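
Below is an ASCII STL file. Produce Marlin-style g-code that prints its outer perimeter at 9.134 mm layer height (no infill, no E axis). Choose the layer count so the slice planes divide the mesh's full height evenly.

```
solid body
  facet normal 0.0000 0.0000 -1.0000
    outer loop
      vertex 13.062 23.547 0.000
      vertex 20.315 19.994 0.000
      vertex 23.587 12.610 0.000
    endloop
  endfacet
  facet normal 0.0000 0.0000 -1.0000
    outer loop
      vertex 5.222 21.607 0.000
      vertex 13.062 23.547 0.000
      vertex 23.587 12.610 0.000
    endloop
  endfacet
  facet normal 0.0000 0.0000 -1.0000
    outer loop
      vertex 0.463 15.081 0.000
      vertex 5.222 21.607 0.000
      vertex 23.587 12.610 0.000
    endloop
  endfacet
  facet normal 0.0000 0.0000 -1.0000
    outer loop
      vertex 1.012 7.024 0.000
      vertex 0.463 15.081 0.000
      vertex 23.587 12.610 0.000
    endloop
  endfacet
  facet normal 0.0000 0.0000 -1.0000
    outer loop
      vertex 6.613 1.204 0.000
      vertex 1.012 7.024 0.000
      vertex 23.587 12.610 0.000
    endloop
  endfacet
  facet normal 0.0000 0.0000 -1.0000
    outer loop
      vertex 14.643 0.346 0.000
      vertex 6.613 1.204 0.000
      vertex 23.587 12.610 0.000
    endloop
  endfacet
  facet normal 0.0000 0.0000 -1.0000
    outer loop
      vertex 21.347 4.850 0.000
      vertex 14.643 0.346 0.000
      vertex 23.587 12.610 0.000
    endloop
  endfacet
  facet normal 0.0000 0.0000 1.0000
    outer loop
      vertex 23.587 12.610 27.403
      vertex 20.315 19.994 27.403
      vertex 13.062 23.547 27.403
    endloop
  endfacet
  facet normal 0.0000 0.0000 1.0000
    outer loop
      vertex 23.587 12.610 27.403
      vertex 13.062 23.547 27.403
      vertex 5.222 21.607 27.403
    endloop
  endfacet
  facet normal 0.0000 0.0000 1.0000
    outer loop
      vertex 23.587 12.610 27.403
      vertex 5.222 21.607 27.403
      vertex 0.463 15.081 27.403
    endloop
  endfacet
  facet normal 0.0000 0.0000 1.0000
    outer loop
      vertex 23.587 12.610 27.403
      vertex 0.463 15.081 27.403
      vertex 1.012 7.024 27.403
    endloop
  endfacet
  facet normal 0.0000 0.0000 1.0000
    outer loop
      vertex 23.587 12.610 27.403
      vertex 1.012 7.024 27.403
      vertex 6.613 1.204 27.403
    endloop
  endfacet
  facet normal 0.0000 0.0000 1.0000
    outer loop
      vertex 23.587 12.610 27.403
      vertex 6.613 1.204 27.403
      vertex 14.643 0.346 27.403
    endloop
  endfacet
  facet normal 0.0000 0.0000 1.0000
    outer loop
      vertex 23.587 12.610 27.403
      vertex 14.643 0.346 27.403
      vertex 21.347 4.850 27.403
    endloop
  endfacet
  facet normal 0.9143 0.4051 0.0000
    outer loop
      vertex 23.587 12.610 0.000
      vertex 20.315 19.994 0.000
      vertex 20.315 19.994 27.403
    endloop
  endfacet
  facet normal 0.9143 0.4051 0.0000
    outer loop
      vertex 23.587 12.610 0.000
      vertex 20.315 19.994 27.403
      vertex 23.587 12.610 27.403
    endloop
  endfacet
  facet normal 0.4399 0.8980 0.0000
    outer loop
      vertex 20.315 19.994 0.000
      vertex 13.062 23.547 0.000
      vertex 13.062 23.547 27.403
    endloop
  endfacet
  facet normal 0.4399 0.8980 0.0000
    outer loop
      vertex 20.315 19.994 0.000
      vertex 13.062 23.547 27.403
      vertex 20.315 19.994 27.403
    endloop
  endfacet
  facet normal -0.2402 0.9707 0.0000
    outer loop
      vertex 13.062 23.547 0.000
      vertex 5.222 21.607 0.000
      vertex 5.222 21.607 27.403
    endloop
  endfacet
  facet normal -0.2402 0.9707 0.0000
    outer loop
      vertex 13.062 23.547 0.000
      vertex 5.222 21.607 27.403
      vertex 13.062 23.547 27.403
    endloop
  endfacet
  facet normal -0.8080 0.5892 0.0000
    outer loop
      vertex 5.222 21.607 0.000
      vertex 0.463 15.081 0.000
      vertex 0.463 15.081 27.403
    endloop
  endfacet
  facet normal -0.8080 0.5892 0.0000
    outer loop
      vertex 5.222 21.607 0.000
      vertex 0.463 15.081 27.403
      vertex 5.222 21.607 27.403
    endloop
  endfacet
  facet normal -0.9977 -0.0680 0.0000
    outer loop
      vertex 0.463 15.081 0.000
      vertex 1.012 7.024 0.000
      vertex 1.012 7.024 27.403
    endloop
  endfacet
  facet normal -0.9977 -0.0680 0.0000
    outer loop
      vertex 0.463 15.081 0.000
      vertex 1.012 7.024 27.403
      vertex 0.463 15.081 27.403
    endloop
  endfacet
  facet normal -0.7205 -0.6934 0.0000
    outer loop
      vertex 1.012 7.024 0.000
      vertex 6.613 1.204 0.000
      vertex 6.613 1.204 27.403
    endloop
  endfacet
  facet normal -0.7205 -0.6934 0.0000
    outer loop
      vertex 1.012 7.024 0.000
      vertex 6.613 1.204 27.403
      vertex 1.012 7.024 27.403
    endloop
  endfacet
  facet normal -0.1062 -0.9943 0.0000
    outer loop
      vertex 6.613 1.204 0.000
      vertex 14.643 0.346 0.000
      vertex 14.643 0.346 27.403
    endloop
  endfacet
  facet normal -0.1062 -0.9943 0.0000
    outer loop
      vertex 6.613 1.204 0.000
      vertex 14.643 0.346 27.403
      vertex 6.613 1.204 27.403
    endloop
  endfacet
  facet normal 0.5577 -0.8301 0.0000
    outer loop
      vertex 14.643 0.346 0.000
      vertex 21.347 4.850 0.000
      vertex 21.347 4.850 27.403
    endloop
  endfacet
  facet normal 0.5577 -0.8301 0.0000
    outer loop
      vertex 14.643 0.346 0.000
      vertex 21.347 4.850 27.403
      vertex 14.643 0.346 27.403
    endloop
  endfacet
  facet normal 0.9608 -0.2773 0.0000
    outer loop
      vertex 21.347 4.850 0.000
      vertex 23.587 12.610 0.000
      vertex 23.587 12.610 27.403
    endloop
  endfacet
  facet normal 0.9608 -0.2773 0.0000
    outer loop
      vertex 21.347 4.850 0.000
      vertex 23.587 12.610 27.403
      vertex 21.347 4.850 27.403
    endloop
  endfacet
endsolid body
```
; perimeter-only toolpath
G21 ; units = mm
G90 ; absolute positioning
G28 ; home
; layer 1
G0 Z9.134
G0 X23.587 Y12.610
G1 X20.315 Y19.994
G1 X13.062 Y23.547
G1 X5.222 Y21.607
G1 X0.463 Y15.081
G1 X1.012 Y7.024
G1 X6.613 Y1.204
G1 X14.643 Y0.346
G1 X21.347 Y4.850
G1 X23.587 Y12.610
; layer 2
G0 Z18.269
G0 X23.587 Y12.610
G1 X20.315 Y19.994
G1 X13.062 Y23.547
G1 X5.222 Y21.607
G1 X0.463 Y15.081
G1 X1.012 Y7.024
G1 X6.613 Y1.204
G1 X14.643 Y0.346
G1 X21.347 Y4.850
G1 X23.587 Y12.610
; layer 3
G0 Z27.403
G0 X23.587 Y12.610
G1 X20.315 Y19.994
G1 X13.062 Y23.547
G1 X5.222 Y21.607
G1 X0.463 Y15.081
G1 X1.012 Y7.024
G1 X6.613 Y1.204
G1 X14.643 Y0.346
G1 X21.347 Y4.850
G1 X23.587 Y12.610
M2 ; end

The solid is a regular 9-sided prism (a cylinder approximated with 9 flat sides), circumscribed radius ≈ 11.8 mm, height ≈ 27.4 mm. Slicing at Δz = 9.134 mm — 3 equal slices spanning the solid's height, so layer i sits at z = i·h/3 — gives 3 non-empty perimeters. Each is a 9-segment closed polygon; G0 lifts to the layer z and rapids to the start vertex, then G1 traces the edges.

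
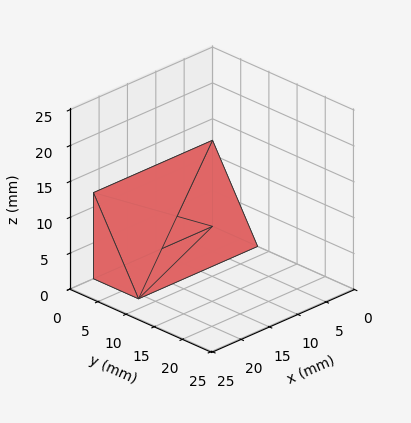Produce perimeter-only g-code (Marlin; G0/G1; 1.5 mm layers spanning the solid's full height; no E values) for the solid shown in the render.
Reading the render: the shape is a wedge (ramp): 21 × 8 mm base, rising to 12 mm along the y=0 edge and sloping linearly to z=0 at y=8 (dimensions read to the nearest mm from the axis ticks). For the g-code, the solid's height is divided into equal slices at the stated Δz and each level perimeter traced with G1 moves after a G0 lift.

; perimeter-only toolpath
G21 ; units = mm
G90 ; absolute positioning
G28 ; home
; layer 1
G0 Z1.5
G0 X0.0 Y0.0
G1 X21.0 Y0.0
G1 X21.0 Y7.0
G1 X0.0 Y7.0
G1 X0.0 Y0.0
; layer 2
G0 Z3.0
G0 X0.0 Y0.0
G1 X21.0 Y0.0
G1 X21.0 Y6.0
G1 X0.0 Y6.0
G1 X0.0 Y0.0
; layer 3
G0 Z4.5
G0 X0.0 Y0.0
G1 X21.0 Y0.0
G1 X21.0 Y5.0
G1 X0.0 Y5.0
G1 X0.0 Y0.0
; layer 4
G0 Z6.0
G0 X0.0 Y0.0
G1 X21.0 Y0.0
G1 X21.0 Y4.0
G1 X0.0 Y4.0
G1 X0.0 Y0.0
; layer 5
G0 Z7.5
G0 X0.0 Y0.0
G1 X21.0 Y0.0
G1 X21.0 Y3.0
G1 X0.0 Y3.0
G1 X0.0 Y0.0
; layer 6
G0 Z9.0
G0 X0.0 Y0.0
G1 X21.0 Y0.0
G1 X21.0 Y2.0
G1 X0.0 Y2.0
G1 X0.0 Y0.0
; layer 7
G0 Z10.5
G0 X0.0 Y0.0
G1 X21.0 Y0.0
G1 X21.0 Y1.0
G1 X0.0 Y1.0
G1 X0.0 Y0.0
M2 ; end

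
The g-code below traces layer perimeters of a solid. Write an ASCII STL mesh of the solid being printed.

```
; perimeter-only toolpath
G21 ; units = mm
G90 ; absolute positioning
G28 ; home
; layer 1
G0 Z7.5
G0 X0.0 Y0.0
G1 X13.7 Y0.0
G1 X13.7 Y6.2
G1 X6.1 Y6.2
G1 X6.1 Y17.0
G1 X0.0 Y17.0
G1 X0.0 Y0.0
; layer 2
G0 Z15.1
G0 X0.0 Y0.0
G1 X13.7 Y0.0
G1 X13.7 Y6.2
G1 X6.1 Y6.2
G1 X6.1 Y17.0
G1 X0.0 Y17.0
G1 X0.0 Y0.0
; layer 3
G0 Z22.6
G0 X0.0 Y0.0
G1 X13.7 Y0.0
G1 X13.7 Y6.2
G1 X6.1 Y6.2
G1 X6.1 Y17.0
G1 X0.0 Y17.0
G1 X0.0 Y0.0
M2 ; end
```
solid part
  facet normal 0.0000 0.0000 -1.0000
    outer loop
      vertex 13.7 6.2 0.0
      vertex 13.7 0.0 0.0
      vertex 0.0 0.0 0.0
    endloop
  endfacet
  facet normal 0.0000 0.0000 -1.0000
    outer loop
      vertex 6.1 6.2 0.0
      vertex 13.7 6.2 0.0
      vertex 0.0 0.0 0.0
    endloop
  endfacet
  facet normal 0.0000 0.0000 -1.0000
    outer loop
      vertex 6.1 17.0 0.0
      vertex 6.1 6.2 0.0
      vertex 0.0 0.0 0.0
    endloop
  endfacet
  facet normal 0.0000 0.0000 -1.0000
    outer loop
      vertex 0.0 17.0 0.0
      vertex 6.1 17.0 0.0
      vertex 0.0 0.0 0.0
    endloop
  endfacet
  facet normal 0.0000 0.0000 1.0000
    outer loop
      vertex 0.0 0.0 22.6
      vertex 13.7 0.0 22.6
      vertex 13.7 6.2 22.6
    endloop
  endfacet
  facet normal 0.0000 0.0000 1.0000
    outer loop
      vertex 0.0 0.0 22.6
      vertex 13.7 6.2 22.6
      vertex 6.1 6.2 22.6
    endloop
  endfacet
  facet normal 0.0000 0.0000 1.0000
    outer loop
      vertex 0.0 0.0 22.6
      vertex 6.1 6.2 22.6
      vertex 6.1 17.0 22.6
    endloop
  endfacet
  facet normal 0.0000 0.0000 1.0000
    outer loop
      vertex 0.0 0.0 22.6
      vertex 6.1 17.0 22.6
      vertex 0.0 17.0 22.6
    endloop
  endfacet
  facet normal 0.0000 -1.0000 0.0000
    outer loop
      vertex 0.0 0.0 0.0
      vertex 13.7 0.0 0.0
      vertex 13.7 0.0 22.6
    endloop
  endfacet
  facet normal 0.0000 -1.0000 0.0000
    outer loop
      vertex 0.0 0.0 0.0
      vertex 13.7 0.0 22.6
      vertex 0.0 0.0 22.6
    endloop
  endfacet
  facet normal 1.0000 0.0000 0.0000
    outer loop
      vertex 13.7 0.0 0.0
      vertex 13.7 6.2 0.0
      vertex 13.7 6.2 22.6
    endloop
  endfacet
  facet normal 1.0000 0.0000 0.0000
    outer loop
      vertex 13.7 0.0 0.0
      vertex 13.7 6.2 22.6
      vertex 13.7 0.0 22.6
    endloop
  endfacet
  facet normal 0.0000 1.0000 0.0000
    outer loop
      vertex 13.7 6.2 0.0
      vertex 6.1 6.2 0.0
      vertex 6.1 6.2 22.6
    endloop
  endfacet
  facet normal 0.0000 1.0000 0.0000
    outer loop
      vertex 13.7 6.2 0.0
      vertex 6.1 6.2 22.6
      vertex 13.7 6.2 22.6
    endloop
  endfacet
  facet normal 1.0000 0.0000 0.0000
    outer loop
      vertex 6.1 6.2 0.0
      vertex 6.1 17.0 0.0
      vertex 6.1 17.0 22.6
    endloop
  endfacet
  facet normal 1.0000 0.0000 0.0000
    outer loop
      vertex 6.1 6.2 0.0
      vertex 6.1 17.0 22.6
      vertex 6.1 6.2 22.6
    endloop
  endfacet
  facet normal 0.0000 1.0000 0.0000
    outer loop
      vertex 6.1 17.0 0.0
      vertex 0.0 17.0 0.0
      vertex 0.0 17.0 22.6
    endloop
  endfacet
  facet normal 0.0000 1.0000 0.0000
    outer loop
      vertex 6.1 17.0 0.0
      vertex 0.0 17.0 22.6
      vertex 6.1 17.0 22.6
    endloop
  endfacet
  facet normal -1.0000 0.0000 0.0000
    outer loop
      vertex 0.0 17.0 0.0
      vertex 0.0 0.0 0.0
      vertex 0.0 0.0 22.6
    endloop
  endfacet
  facet normal -1.0000 0.0000 0.0000
    outer loop
      vertex 0.0 17.0 0.0
      vertex 0.0 0.0 22.6
      vertex 0.0 17.0 22.6
    endloop
  endfacet
endsolid part

The G0 Z moves step by Δz≈7.5 mm. Every layer's G1 loop is the same polygon, so the solid is a straight extrusion of it from z=0 to z≈22.6. Closing with flat bottom and top caps and triangulating gives 20 facets — an L-shaped prism: outer 13.7 × 17 mm, arm thicknesses ≈ 6.2 mm (horizontal) and 6.1 mm (vertical), extruded 22.6 mm in z.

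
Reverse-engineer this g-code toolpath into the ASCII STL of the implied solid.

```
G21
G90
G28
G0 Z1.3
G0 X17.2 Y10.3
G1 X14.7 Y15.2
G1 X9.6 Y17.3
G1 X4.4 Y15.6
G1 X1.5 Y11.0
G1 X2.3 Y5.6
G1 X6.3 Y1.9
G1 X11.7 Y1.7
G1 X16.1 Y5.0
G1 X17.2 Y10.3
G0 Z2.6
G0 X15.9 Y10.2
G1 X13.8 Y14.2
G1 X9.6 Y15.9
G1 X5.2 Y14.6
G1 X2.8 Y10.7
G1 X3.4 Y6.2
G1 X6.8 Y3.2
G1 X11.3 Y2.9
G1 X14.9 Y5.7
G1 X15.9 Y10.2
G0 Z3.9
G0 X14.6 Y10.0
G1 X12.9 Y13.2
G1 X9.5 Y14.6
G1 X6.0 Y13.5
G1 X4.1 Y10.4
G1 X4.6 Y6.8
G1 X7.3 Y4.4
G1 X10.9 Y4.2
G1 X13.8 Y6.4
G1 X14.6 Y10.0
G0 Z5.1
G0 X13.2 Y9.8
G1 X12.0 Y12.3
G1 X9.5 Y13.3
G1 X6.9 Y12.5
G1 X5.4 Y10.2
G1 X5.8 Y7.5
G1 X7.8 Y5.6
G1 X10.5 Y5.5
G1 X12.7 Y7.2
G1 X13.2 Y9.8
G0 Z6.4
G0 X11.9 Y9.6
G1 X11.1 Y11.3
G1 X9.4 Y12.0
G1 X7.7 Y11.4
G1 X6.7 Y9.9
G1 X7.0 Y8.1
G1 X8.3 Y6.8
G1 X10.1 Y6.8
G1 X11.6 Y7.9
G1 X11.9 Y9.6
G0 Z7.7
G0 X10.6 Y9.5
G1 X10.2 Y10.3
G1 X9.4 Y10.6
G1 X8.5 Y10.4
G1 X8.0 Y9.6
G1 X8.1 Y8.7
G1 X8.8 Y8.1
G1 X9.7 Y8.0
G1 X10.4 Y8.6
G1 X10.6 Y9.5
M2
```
solid part
  facet normal 0.0000 0.0000 -1.0000
    outer loop
      vertex 9.7 18.6 0.0
      vertex 15.6 16.2 0.0
      vertex 18.5 10.5 0.0
    endloop
  endfacet
  facet normal 0.0000 0.0000 -1.0000
    outer loop
      vertex 3.6 16.7 0.0
      vertex 9.7 18.6 0.0
      vertex 18.5 10.5 0.0
    endloop
  endfacet
  facet normal 0.0000 0.0000 -1.0000
    outer loop
      vertex 0.2 11.3 0.0
      vertex 3.6 16.7 0.0
      vertex 18.5 10.5 0.0
    endloop
  endfacet
  facet normal 0.0000 0.0000 -1.0000
    outer loop
      vertex 1.1 5.0 0.0
      vertex 0.2 11.3 0.0
      vertex 18.5 10.5 0.0
    endloop
  endfacet
  facet normal 0.0000 0.0000 -1.0000
    outer loop
      vertex 5.8 0.7 0.0
      vertex 1.1 5.0 0.0
      vertex 18.5 10.5 0.0
    endloop
  endfacet
  facet normal 0.0000 0.0000 -1.0000
    outer loop
      vertex 12.1 0.4 0.0
      vertex 5.8 0.7 0.0
      vertex 18.5 10.5 0.0
    endloop
  endfacet
  facet normal 0.0000 0.0000 -1.0000
    outer loop
      vertex 17.2 4.3 0.0
      vertex 12.1 0.4 0.0
      vertex 18.5 10.5 0.0
    endloop
  endfacet
  facet normal 0.6393 0.3252 0.6968
    outer loop
      vertex 18.5 10.5 0.0
      vertex 15.6 16.2 0.0
      vertex 9.3 9.3 9.0
    endloop
  endfacet
  facet normal 0.2699 0.6636 0.6977
    outer loop
      vertex 15.6 16.2 0.0
      vertex 9.7 18.6 0.0
      vertex 9.3 9.3 9.0
    endloop
  endfacet
  facet normal -0.2131 0.6842 0.6975
    outer loop
      vertex 9.7 18.6 0.0
      vertex 3.6 16.7 0.0
      vertex 9.3 9.3 9.0
    endloop
  endfacet
  facet normal -0.6062 0.3817 0.6977
    outer loop
      vertex 3.6 16.7 0.0
      vertex 0.2 11.3 0.0
      vertex 9.3 9.3 9.0
    endloop
  endfacet
  facet normal -0.7107 -0.1015 0.6961
    outer loop
      vertex 0.2 11.3 0.0
      vertex 1.1 5.0 0.0
      vertex 9.3 9.3 9.0
    endloop
  endfacet
  facet normal -0.4851 -0.5302 0.6953
    outer loop
      vertex 1.1 5.0 0.0
      vertex 5.8 0.7 0.0
      vertex 9.3 9.3 9.0
    endloop
  endfacet
  facet normal -0.0341 -0.7159 0.6974
    outer loop
      vertex 5.8 0.7 0.0
      vertex 12.1 0.4 0.0
      vertex 9.3 9.3 9.0
    endloop
  endfacet
  facet normal 0.4350 -0.5689 0.6979
    outer loop
      vertex 12.1 0.4 0.0
      vertex 17.2 4.3 0.0
      vertex 9.3 9.3 9.0
    endloop
  endfacet
  facet normal 0.7014 -0.1471 0.6974
    outer loop
      vertex 17.2 4.3 0.0
      vertex 18.5 10.5 0.0
      vertex 9.3 9.3 9.0
    endloop
  endfacet
endsolid part

The G0 Z moves step by Δz≈1.3 mm. The G1 loops shrink linearly with z, so the solid tapers from its base footprint up to z≈9. Closing with a flat bottom cap and the tapered top and triangulating gives 16 facets — a regular 9-sided pyramid, base circumscribed radius ≈ 9.3 mm, apex at z ≈ 9 mm.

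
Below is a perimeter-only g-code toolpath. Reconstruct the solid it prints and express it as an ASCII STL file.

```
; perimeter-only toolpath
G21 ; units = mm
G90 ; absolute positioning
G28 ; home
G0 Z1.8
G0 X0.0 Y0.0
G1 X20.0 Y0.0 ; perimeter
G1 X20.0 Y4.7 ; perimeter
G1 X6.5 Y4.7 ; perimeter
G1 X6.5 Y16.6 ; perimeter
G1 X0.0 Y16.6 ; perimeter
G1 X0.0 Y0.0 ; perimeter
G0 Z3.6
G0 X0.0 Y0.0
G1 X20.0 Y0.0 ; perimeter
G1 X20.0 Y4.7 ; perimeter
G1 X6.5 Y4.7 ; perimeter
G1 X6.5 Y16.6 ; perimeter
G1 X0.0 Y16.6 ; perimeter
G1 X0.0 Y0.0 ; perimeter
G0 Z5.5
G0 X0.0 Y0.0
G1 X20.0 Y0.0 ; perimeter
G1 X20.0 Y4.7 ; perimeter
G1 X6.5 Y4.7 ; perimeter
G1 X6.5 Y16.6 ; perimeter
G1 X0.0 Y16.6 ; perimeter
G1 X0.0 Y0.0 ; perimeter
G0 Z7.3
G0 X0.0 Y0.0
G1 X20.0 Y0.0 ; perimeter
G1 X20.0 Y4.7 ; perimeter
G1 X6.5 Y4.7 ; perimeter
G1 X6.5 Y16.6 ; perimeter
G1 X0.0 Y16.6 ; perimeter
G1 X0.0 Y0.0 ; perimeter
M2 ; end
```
solid part
  facet normal 0.0000 0.0000 -1.0000
    outer loop
      vertex 20.0 4.7 0.0
      vertex 20.0 0.0 0.0
      vertex 0.0 0.0 0.0
    endloop
  endfacet
  facet normal 0.0000 0.0000 -1.0000
    outer loop
      vertex 6.5 4.7 0.0
      vertex 20.0 4.7 0.0
      vertex 0.0 0.0 0.0
    endloop
  endfacet
  facet normal 0.0000 0.0000 -1.0000
    outer loop
      vertex 6.5 16.6 0.0
      vertex 6.5 4.7 0.0
      vertex 0.0 0.0 0.0
    endloop
  endfacet
  facet normal 0.0000 0.0000 -1.0000
    outer loop
      vertex 0.0 16.6 0.0
      vertex 6.5 16.6 0.0
      vertex 0.0 0.0 0.0
    endloop
  endfacet
  facet normal 0.0000 0.0000 1.0000
    outer loop
      vertex 0.0 0.0 7.3
      vertex 20.0 0.0 7.3
      vertex 20.0 4.7 7.3
    endloop
  endfacet
  facet normal 0.0000 0.0000 1.0000
    outer loop
      vertex 0.0 0.0 7.3
      vertex 20.0 4.7 7.3
      vertex 6.5 4.7 7.3
    endloop
  endfacet
  facet normal 0.0000 0.0000 1.0000
    outer loop
      vertex 0.0 0.0 7.3
      vertex 6.5 4.7 7.3
      vertex 6.5 16.6 7.3
    endloop
  endfacet
  facet normal 0.0000 0.0000 1.0000
    outer loop
      vertex 0.0 0.0 7.3
      vertex 6.5 16.6 7.3
      vertex 0.0 16.6 7.3
    endloop
  endfacet
  facet normal 0.0000 -1.0000 0.0000
    outer loop
      vertex 0.0 0.0 0.0
      vertex 20.0 0.0 0.0
      vertex 20.0 0.0 7.3
    endloop
  endfacet
  facet normal 0.0000 -1.0000 0.0000
    outer loop
      vertex 0.0 0.0 0.0
      vertex 20.0 0.0 7.3
      vertex 0.0 0.0 7.3
    endloop
  endfacet
  facet normal 1.0000 0.0000 0.0000
    outer loop
      vertex 20.0 0.0 0.0
      vertex 20.0 4.7 0.0
      vertex 20.0 4.7 7.3
    endloop
  endfacet
  facet normal 1.0000 0.0000 0.0000
    outer loop
      vertex 20.0 0.0 0.0
      vertex 20.0 4.7 7.3
      vertex 20.0 0.0 7.3
    endloop
  endfacet
  facet normal 0.0000 1.0000 0.0000
    outer loop
      vertex 20.0 4.7 0.0
      vertex 6.5 4.7 0.0
      vertex 6.5 4.7 7.3
    endloop
  endfacet
  facet normal 0.0000 1.0000 0.0000
    outer loop
      vertex 20.0 4.7 0.0
      vertex 6.5 4.7 7.3
      vertex 20.0 4.7 7.3
    endloop
  endfacet
  facet normal 1.0000 0.0000 0.0000
    outer loop
      vertex 6.5 4.7 0.0
      vertex 6.5 16.6 0.0
      vertex 6.5 16.6 7.3
    endloop
  endfacet
  facet normal 1.0000 0.0000 0.0000
    outer loop
      vertex 6.5 4.7 0.0
      vertex 6.5 16.6 7.3
      vertex 6.5 4.7 7.3
    endloop
  endfacet
  facet normal 0.0000 1.0000 0.0000
    outer loop
      vertex 6.5 16.6 0.0
      vertex 0.0 16.6 0.0
      vertex 0.0 16.6 7.3
    endloop
  endfacet
  facet normal 0.0000 1.0000 0.0000
    outer loop
      vertex 6.5 16.6 0.0
      vertex 0.0 16.6 7.3
      vertex 6.5 16.6 7.3
    endloop
  endfacet
  facet normal -1.0000 0.0000 0.0000
    outer loop
      vertex 0.0 16.6 0.0
      vertex 0.0 0.0 0.0
      vertex 0.0 0.0 7.3
    endloop
  endfacet
  facet normal -1.0000 0.0000 0.0000
    outer loop
      vertex 0.0 16.6 0.0
      vertex 0.0 0.0 7.3
      vertex 0.0 16.6 7.3
    endloop
  endfacet
endsolid part

The G0 Z moves step by Δz≈1.8 mm. Every layer's G1 loop is the same polygon, so the solid is a straight extrusion of it from z=0 to z≈7.3. Closing with flat bottom and top caps and triangulating gives 20 facets — an L-shaped prism: outer 20 × 16.6 mm, arm thicknesses ≈ 4.7 mm (horizontal) and 6.5 mm (vertical), extruded 7.3 mm in z.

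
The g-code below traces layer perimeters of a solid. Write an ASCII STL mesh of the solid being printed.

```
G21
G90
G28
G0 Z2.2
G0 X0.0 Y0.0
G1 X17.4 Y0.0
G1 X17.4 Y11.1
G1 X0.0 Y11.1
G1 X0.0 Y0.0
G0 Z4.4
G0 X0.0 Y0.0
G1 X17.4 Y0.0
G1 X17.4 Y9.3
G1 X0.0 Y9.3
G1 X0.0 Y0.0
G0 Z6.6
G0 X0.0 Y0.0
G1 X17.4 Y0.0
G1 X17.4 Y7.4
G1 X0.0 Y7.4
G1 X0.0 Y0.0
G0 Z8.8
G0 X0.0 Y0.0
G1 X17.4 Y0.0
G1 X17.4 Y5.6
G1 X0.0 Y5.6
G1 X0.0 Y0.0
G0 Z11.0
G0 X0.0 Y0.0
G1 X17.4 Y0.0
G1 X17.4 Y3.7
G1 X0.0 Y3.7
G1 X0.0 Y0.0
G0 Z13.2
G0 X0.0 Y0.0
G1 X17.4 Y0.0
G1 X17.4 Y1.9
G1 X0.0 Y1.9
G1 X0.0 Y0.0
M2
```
solid part
  facet normal 0.0000 0.0000 -1.0000
    outer loop
      vertex 17.4 13.0 0.0
      vertex 17.4 0.0 0.0
      vertex 0.0 0.0 0.0
    endloop
  endfacet
  facet normal 0.0000 0.0000 -1.0000
    outer loop
      vertex 0.0 13.0 0.0
      vertex 17.4 13.0 0.0
      vertex 0.0 0.0 0.0
    endloop
  endfacet
  facet normal 0.0000 -1.0000 0.0000
    outer loop
      vertex 0.0 0.0 0.0
      vertex 17.4 0.0 0.0
      vertex 17.4 0.0 15.4
    endloop
  endfacet
  facet normal 0.0000 -1.0000 0.0000
    outer loop
      vertex 0.0 0.0 0.0
      vertex 17.4 0.0 15.4
      vertex 0.0 0.0 15.4
    endloop
  endfacet
  facet normal 0.0000 0.7641 0.6451
    outer loop
      vertex 0.0 0.0 15.4
      vertex 17.4 0.0 15.4
      vertex 17.4 13.0 0.0
    endloop
  endfacet
  facet normal 0.0000 0.7641 0.6451
    outer loop
      vertex 0.0 0.0 15.4
      vertex 17.4 13.0 0.0
      vertex 0.0 13.0 0.0
    endloop
  endfacet
  facet normal -1.0000 0.0000 0.0000
    outer loop
      vertex 0.0 0.0 15.4
      vertex 0.0 13.0 0.0
      vertex 0.0 0.0 0.0
    endloop
  endfacet
  facet normal 1.0000 0.0000 0.0000
    outer loop
      vertex 17.4 0.0 0.0
      vertex 17.4 13.0 0.0
      vertex 17.4 0.0 15.4
    endloop
  endfacet
endsolid part

The G0 Z moves step by Δz≈2.2 mm. The G1 loops shrink linearly with z, so the solid tapers from its base footprint up to z≈15.4. Closing with a flat bottom cap and the tapered top and triangulating gives 8 facets — a wedge (ramp): 17.4 × 13 mm base, rising to 15.4 mm along the y=0 edge and sloping linearly to z=0 at y=13.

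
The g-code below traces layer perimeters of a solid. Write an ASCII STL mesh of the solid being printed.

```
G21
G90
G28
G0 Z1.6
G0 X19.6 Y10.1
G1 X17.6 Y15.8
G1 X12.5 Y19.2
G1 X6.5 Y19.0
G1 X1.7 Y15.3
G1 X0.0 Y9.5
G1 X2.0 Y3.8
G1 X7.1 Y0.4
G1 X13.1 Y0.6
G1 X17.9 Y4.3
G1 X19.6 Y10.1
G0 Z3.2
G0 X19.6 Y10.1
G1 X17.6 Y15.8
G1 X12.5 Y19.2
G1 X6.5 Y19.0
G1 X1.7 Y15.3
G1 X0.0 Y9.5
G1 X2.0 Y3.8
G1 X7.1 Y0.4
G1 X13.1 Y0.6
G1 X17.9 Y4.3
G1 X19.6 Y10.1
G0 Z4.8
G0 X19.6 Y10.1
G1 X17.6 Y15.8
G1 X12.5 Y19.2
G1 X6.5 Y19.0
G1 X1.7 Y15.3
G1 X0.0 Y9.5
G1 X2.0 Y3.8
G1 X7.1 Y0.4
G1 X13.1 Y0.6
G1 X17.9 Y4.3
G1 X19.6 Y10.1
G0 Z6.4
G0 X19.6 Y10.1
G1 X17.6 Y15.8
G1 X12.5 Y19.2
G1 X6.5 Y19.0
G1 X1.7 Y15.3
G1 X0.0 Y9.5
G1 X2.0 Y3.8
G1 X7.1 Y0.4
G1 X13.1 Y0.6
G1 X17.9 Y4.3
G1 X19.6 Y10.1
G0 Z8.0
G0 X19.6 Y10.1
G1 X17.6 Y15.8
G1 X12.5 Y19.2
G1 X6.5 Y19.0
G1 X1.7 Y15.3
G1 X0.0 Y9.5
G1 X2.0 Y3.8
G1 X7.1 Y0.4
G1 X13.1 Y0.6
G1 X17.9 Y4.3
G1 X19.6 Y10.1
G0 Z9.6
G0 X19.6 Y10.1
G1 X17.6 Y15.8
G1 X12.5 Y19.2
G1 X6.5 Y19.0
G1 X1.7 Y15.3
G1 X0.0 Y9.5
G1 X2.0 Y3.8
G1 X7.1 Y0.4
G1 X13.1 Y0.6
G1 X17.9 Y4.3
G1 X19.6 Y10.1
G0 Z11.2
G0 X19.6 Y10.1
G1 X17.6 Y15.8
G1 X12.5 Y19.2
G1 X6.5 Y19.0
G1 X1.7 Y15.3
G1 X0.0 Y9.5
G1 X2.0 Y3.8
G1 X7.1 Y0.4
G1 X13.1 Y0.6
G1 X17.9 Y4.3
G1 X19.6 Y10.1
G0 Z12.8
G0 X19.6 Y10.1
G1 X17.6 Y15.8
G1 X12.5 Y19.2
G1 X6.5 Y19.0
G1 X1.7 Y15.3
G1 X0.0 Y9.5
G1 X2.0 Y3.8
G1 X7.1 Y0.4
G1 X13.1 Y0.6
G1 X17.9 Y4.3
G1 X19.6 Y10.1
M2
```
solid part
  facet normal 0.0000 0.0000 -1.0000
    outer loop
      vertex 12.5 19.2 0.0
      vertex 17.6 15.8 0.0
      vertex 19.6 10.1 0.0
    endloop
  endfacet
  facet normal 0.0000 0.0000 -1.0000
    outer loop
      vertex 6.5 19.0 0.0
      vertex 12.5 19.2 0.0
      vertex 19.6 10.1 0.0
    endloop
  endfacet
  facet normal 0.0000 0.0000 -1.0000
    outer loop
      vertex 1.7 15.3 0.0
      vertex 6.5 19.0 0.0
      vertex 19.6 10.1 0.0
    endloop
  endfacet
  facet normal 0.0000 0.0000 -1.0000
    outer loop
      vertex 0.0 9.5 0.0
      vertex 1.7 15.3 0.0
      vertex 19.6 10.1 0.0
    endloop
  endfacet
  facet normal 0.0000 0.0000 -1.0000
    outer loop
      vertex 2.0 3.8 0.0
      vertex 0.0 9.5 0.0
      vertex 19.6 10.1 0.0
    endloop
  endfacet
  facet normal 0.0000 0.0000 -1.0000
    outer loop
      vertex 7.1 0.4 0.0
      vertex 2.0 3.8 0.0
      vertex 19.6 10.1 0.0
    endloop
  endfacet
  facet normal 0.0000 0.0000 -1.0000
    outer loop
      vertex 13.1 0.6 0.0
      vertex 7.1 0.4 0.0
      vertex 19.6 10.1 0.0
    endloop
  endfacet
  facet normal 0.0000 0.0000 -1.0000
    outer loop
      vertex 17.9 4.3 0.0
      vertex 13.1 0.6 0.0
      vertex 19.6 10.1 0.0
    endloop
  endfacet
  facet normal 0.0000 0.0000 1.0000
    outer loop
      vertex 19.6 10.1 12.8
      vertex 17.6 15.8 12.8
      vertex 12.5 19.2 12.8
    endloop
  endfacet
  facet normal 0.0000 0.0000 1.0000
    outer loop
      vertex 19.6 10.1 12.8
      vertex 12.5 19.2 12.8
      vertex 6.5 19.0 12.8
    endloop
  endfacet
  facet normal 0.0000 0.0000 1.0000
    outer loop
      vertex 19.6 10.1 12.8
      vertex 6.5 19.0 12.8
      vertex 1.7 15.3 12.8
    endloop
  endfacet
  facet normal 0.0000 0.0000 1.0000
    outer loop
      vertex 19.6 10.1 12.8
      vertex 1.7 15.3 12.8
      vertex 0.0 9.5 12.8
    endloop
  endfacet
  facet normal 0.0000 0.0000 1.0000
    outer loop
      vertex 19.6 10.1 12.8
      vertex 0.0 9.5 12.8
      vertex 2.0 3.8 12.8
    endloop
  endfacet
  facet normal 0.0000 0.0000 1.0000
    outer loop
      vertex 19.6 10.1 12.8
      vertex 2.0 3.8 12.8
      vertex 7.1 0.4 12.8
    endloop
  endfacet
  facet normal 0.0000 0.0000 1.0000
    outer loop
      vertex 19.6 10.1 12.8
      vertex 7.1 0.4 12.8
      vertex 13.1 0.6 12.8
    endloop
  endfacet
  facet normal 0.0000 0.0000 1.0000
    outer loop
      vertex 19.6 10.1 12.8
      vertex 13.1 0.6 12.8
      vertex 17.9 4.3 12.8
    endloop
  endfacet
  facet normal 0.9436 0.3311 0.0000
    outer loop
      vertex 19.6 10.1 0.0
      vertex 17.6 15.8 0.0
      vertex 17.6 15.8 12.8
    endloop
  endfacet
  facet normal 0.9436 0.3311 0.0000
    outer loop
      vertex 19.6 10.1 0.0
      vertex 17.6 15.8 12.8
      vertex 19.6 10.1 12.8
    endloop
  endfacet
  facet normal 0.5547 0.8321 0.0000
    outer loop
      vertex 17.6 15.8 0.0
      vertex 12.5 19.2 0.0
      vertex 12.5 19.2 12.8
    endloop
  endfacet
  facet normal 0.5547 0.8321 0.0000
    outer loop
      vertex 17.6 15.8 0.0
      vertex 12.5 19.2 12.8
      vertex 17.6 15.8 12.8
    endloop
  endfacet
  facet normal -0.0333 0.9994 0.0000
    outer loop
      vertex 12.5 19.2 0.0
      vertex 6.5 19.0 0.0
      vertex 6.5 19.0 12.8
    endloop
  endfacet
  facet normal -0.0333 0.9994 0.0000
    outer loop
      vertex 12.5 19.2 0.0
      vertex 6.5 19.0 12.8
      vertex 12.5 19.2 12.8
    endloop
  endfacet
  facet normal -0.6105 0.7920 0.0000
    outer loop
      vertex 6.5 19.0 0.0
      vertex 1.7 15.3 0.0
      vertex 1.7 15.3 12.8
    endloop
  endfacet
  facet normal -0.6105 0.7920 0.0000
    outer loop
      vertex 6.5 19.0 0.0
      vertex 1.7 15.3 12.8
      vertex 6.5 19.0 12.8
    endloop
  endfacet
  facet normal -0.9596 0.2813 0.0000
    outer loop
      vertex 1.7 15.3 0.0
      vertex 0.0 9.5 0.0
      vertex 0.0 9.5 12.8
    endloop
  endfacet
  facet normal -0.9596 0.2813 0.0000
    outer loop
      vertex 1.7 15.3 0.0
      vertex 0.0 9.5 12.8
      vertex 1.7 15.3 12.8
    endloop
  endfacet
  facet normal -0.9436 -0.3311 0.0000
    outer loop
      vertex 0.0 9.5 0.0
      vertex 2.0 3.8 0.0
      vertex 2.0 3.8 12.8
    endloop
  endfacet
  facet normal -0.9436 -0.3311 0.0000
    outer loop
      vertex 0.0 9.5 0.0
      vertex 2.0 3.8 12.8
      vertex 0.0 9.5 12.8
    endloop
  endfacet
  facet normal -0.5547 -0.8321 0.0000
    outer loop
      vertex 2.0 3.8 0.0
      vertex 7.1 0.4 0.0
      vertex 7.1 0.4 12.8
    endloop
  endfacet
  facet normal -0.5547 -0.8321 0.0000
    outer loop
      vertex 2.0 3.8 0.0
      vertex 7.1 0.4 12.8
      vertex 2.0 3.8 12.8
    endloop
  endfacet
  facet normal 0.0333 -0.9994 0.0000
    outer loop
      vertex 7.1 0.4 0.0
      vertex 13.1 0.6 0.0
      vertex 13.1 0.6 12.8
    endloop
  endfacet
  facet normal 0.0333 -0.9994 0.0000
    outer loop
      vertex 7.1 0.4 0.0
      vertex 13.1 0.6 12.8
      vertex 7.1 0.4 12.8
    endloop
  endfacet
  facet normal 0.6105 -0.7920 0.0000
    outer loop
      vertex 13.1 0.6 0.0
      vertex 17.9 4.3 0.0
      vertex 17.9 4.3 12.8
    endloop
  endfacet
  facet normal 0.6105 -0.7920 0.0000
    outer loop
      vertex 13.1 0.6 0.0
      vertex 17.9 4.3 12.8
      vertex 13.1 0.6 12.8
    endloop
  endfacet
  facet normal 0.9596 -0.2813 0.0000
    outer loop
      vertex 17.9 4.3 0.0
      vertex 19.6 10.1 0.0
      vertex 19.6 10.1 12.8
    endloop
  endfacet
  facet normal 0.9596 -0.2813 0.0000
    outer loop
      vertex 17.9 4.3 0.0
      vertex 19.6 10.1 12.8
      vertex 17.9 4.3 12.8
    endloop
  endfacet
endsolid part

The G0 Z moves step by Δz≈1.6 mm. Every layer's G1 loop is the same polygon, so the solid is a straight extrusion of it from z=0 to z≈12.8. Closing with flat bottom and top caps and triangulating gives 36 facets — a regular 10-sided prism (a cylinder approximated with 10 flat sides), circumscribed radius ≈ 9.8 mm, height ≈ 12.8 mm.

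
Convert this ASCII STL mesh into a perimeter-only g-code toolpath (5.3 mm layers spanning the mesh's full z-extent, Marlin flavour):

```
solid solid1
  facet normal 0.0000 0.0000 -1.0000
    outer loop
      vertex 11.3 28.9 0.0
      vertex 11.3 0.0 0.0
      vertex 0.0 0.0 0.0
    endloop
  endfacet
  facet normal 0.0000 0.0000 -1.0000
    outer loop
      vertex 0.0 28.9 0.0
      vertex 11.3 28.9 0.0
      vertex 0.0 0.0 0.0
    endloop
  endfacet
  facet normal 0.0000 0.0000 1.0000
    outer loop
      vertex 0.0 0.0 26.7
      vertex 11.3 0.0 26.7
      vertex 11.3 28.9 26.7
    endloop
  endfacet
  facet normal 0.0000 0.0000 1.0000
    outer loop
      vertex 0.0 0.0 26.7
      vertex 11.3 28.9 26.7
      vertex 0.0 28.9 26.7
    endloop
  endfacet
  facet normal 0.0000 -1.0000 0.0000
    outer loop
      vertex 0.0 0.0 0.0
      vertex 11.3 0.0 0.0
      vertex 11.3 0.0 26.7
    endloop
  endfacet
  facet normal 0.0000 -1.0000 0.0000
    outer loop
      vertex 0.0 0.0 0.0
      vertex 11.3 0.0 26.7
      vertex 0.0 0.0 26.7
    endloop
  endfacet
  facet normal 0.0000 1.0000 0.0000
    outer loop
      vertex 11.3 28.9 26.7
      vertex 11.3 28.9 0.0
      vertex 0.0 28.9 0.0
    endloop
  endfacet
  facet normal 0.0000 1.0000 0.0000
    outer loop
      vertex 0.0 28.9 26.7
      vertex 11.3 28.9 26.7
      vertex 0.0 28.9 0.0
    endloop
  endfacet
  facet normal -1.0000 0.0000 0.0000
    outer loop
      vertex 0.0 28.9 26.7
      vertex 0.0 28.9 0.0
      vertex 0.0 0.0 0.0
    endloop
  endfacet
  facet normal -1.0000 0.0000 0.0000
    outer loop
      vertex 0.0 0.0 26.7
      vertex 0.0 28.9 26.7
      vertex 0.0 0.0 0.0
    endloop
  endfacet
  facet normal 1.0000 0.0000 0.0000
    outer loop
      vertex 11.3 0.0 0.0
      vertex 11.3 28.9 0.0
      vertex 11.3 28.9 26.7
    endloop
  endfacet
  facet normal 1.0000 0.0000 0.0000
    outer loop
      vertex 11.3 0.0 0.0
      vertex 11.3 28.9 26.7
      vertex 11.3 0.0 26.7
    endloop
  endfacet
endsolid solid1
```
; perimeter-only toolpath
G21 ; units = mm
G90 ; absolute positioning
G28 ; home
; layer 1
G0 Z5.3
G0 X0.0 Y0.0
G1 X11.3 Y0.0
G1 X11.3 Y28.9
G1 X0.0 Y28.9
G1 X0.0 Y0.0
; layer 2
G0 Z10.7
G0 X0.0 Y0.0
G1 X11.3 Y0.0
G1 X11.3 Y28.9
G1 X0.0 Y28.9
G1 X0.0 Y0.0
; layer 3
G0 Z16.0
G0 X0.0 Y0.0
G1 X11.3 Y0.0
G1 X11.3 Y28.9
G1 X0.0 Y28.9
G1 X0.0 Y0.0
; layer 4
G0 Z21.4
G0 X0.0 Y0.0
G1 X11.3 Y0.0
G1 X11.3 Y28.9
G1 X0.0 Y28.9
G1 X0.0 Y0.0
; layer 5
G0 Z26.7
G0 X0.0 Y0.0
G1 X11.3 Y0.0
G1 X11.3 Y28.9
G1 X0.0 Y28.9
G1 X0.0 Y0.0
M2 ; end

The solid is a rectangular box, roughly 11.3 × 28.9 mm footprint and 26.7 mm tall. Slicing at Δz = 5.3 mm — 5 equal slices spanning the solid's height, so layer i sits at z = i·h/5 — gives 5 non-empty perimeters. Each is a 4-segment closed polygon; G0 lifts to the layer z and rapids to the start vertex, then G1 traces the edges.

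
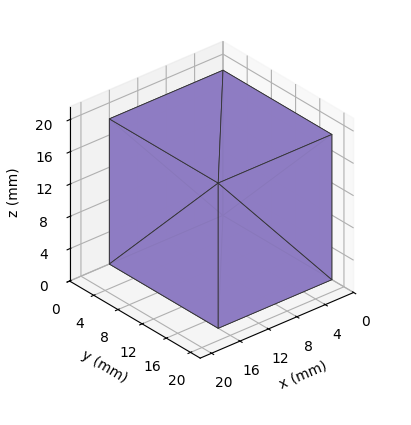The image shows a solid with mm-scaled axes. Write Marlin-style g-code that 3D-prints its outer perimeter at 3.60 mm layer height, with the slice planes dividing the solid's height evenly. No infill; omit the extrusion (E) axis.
Reading the render: the shape is a rectangular box, roughly 16 × 18 mm footprint and 18 mm tall (dimensions read to the nearest mm from the axis ticks). For the g-code, the solid's height is divided into equal slices at the stated Δz and each level perimeter traced with G1 moves after a G0 lift.

; perimeter-only toolpath
G21 ; units = mm
G90 ; absolute positioning
G28 ; home
; layer 1
G0 Z3.60
G0 X0.00 Y0.00
G1 X16.00 Y0.00
G1 X16.00 Y18.00
G1 X0.00 Y18.00
G1 X0.00 Y0.00
; layer 2
G0 Z7.20
G0 X0.00 Y0.00
G1 X16.00 Y0.00
G1 X16.00 Y18.00
G1 X0.00 Y18.00
G1 X0.00 Y0.00
; layer 3
G0 Z10.80
G0 X0.00 Y0.00
G1 X16.00 Y0.00
G1 X16.00 Y18.00
G1 X0.00 Y18.00
G1 X0.00 Y0.00
; layer 4
G0 Z14.40
G0 X0.00 Y0.00
G1 X16.00 Y0.00
G1 X16.00 Y18.00
G1 X0.00 Y18.00
G1 X0.00 Y0.00
; layer 5
G0 Z18.00
G0 X0.00 Y0.00
G1 X16.00 Y0.00
G1 X16.00 Y18.00
G1 X0.00 Y18.00
G1 X0.00 Y0.00
M2 ; end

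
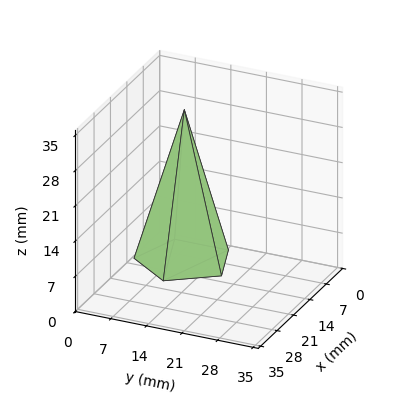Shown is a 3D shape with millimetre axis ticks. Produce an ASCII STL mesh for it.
Reading the render: the shape is a regular 5-sided pyramid, base circumscribed radius ≈ 9 mm, apex at z ≈ 30 mm (dimensions read to the nearest mm from the axis ticks). For the STL, each face is triangulated and given an outward normal.

solid part
  facet normal 0.0000 0.0000 -1.0000
    outer loop
      vertex 1.7 14.3 0.0
      vertex 11.8 17.6 0.0
      vertex 18.0 9.0 0.0
    endloop
  endfacet
  facet normal 0.0000 0.0000 -1.0000
    outer loop
      vertex 1.7 3.7 0.0
      vertex 1.7 14.3 0.0
      vertex 18.0 9.0 0.0
    endloop
  endfacet
  facet normal 0.0000 0.0000 -1.0000
    outer loop
      vertex 11.8 0.4 0.0
      vertex 1.7 3.7 0.0
      vertex 18.0 9.0 0.0
    endloop
  endfacet
  facet normal 0.7882 0.5682 0.2365
    outer loop
      vertex 18.0 9.0 0.0
      vertex 11.8 17.6 0.0
      vertex 9.0 9.0 30.0
    endloop
  endfacet
  facet normal -0.3018 0.9236 0.2366
    outer loop
      vertex 11.8 17.6 0.0
      vertex 1.7 14.3 0.0
      vertex 9.0 9.0 30.0
    endloop
  endfacet
  facet normal -0.9716 0.0000 0.2364
    outer loop
      vertex 1.7 14.3 0.0
      vertex 1.7 3.7 0.0
      vertex 9.0 9.0 30.0
    endloop
  endfacet
  facet normal -0.3018 -0.9236 0.2366
    outer loop
      vertex 1.7 3.7 0.0
      vertex 11.8 0.4 0.0
      vertex 9.0 9.0 30.0
    endloop
  endfacet
  facet normal 0.7882 -0.5682 0.2365
    outer loop
      vertex 11.8 0.4 0.0
      vertex 18.0 9.0 0.0
      vertex 9.0 9.0 30.0
    endloop
  endfacet
endsolid part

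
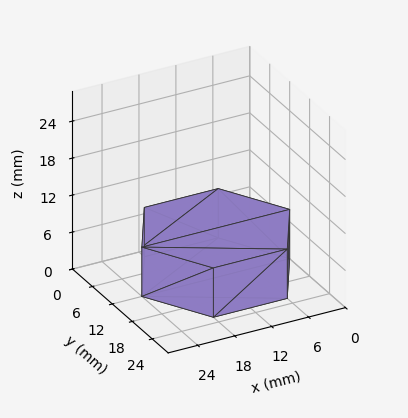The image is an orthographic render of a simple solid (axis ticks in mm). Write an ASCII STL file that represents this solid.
Reading the render: the shape is a regular 6-sided prism (a cylinder approximated with 6 flat sides), circumscribed radius ≈ 12 mm, height ≈ 8 mm (dimensions read to the nearest mm from the axis ticks). For the STL, each face is triangulated and given an outward normal.

solid part
  facet normal 0.0000 0.0000 -1.0000
    outer loop
      vertex 6.00 22.39 0.00
      vertex 18.00 22.39 0.00
      vertex 24.00 12.00 0.00
    endloop
  endfacet
  facet normal 0.0000 0.0000 -1.0000
    outer loop
      vertex 0.00 12.00 0.00
      vertex 6.00 22.39 0.00
      vertex 24.00 12.00 0.00
    endloop
  endfacet
  facet normal 0.0000 0.0000 -1.0000
    outer loop
      vertex 6.00 1.61 0.00
      vertex 0.00 12.00 0.00
      vertex 24.00 12.00 0.00
    endloop
  endfacet
  facet normal 0.0000 0.0000 -1.0000
    outer loop
      vertex 18.00 1.61 0.00
      vertex 6.00 1.61 0.00
      vertex 24.00 12.00 0.00
    endloop
  endfacet
  facet normal 0.0000 0.0000 1.0000
    outer loop
      vertex 24.00 12.00 8.00
      vertex 18.00 22.39 8.00
      vertex 6.00 22.39 8.00
    endloop
  endfacet
  facet normal 0.0000 0.0000 1.0000
    outer loop
      vertex 24.00 12.00 8.00
      vertex 6.00 22.39 8.00
      vertex 0.00 12.00 8.00
    endloop
  endfacet
  facet normal 0.0000 0.0000 1.0000
    outer loop
      vertex 24.00 12.00 8.00
      vertex 0.00 12.00 8.00
      vertex 6.00 1.61 8.00
    endloop
  endfacet
  facet normal 0.0000 0.0000 1.0000
    outer loop
      vertex 24.00 12.00 8.00
      vertex 6.00 1.61 8.00
      vertex 18.00 1.61 8.00
    endloop
  endfacet
  facet normal 0.8660 0.5001 0.0000
    outer loop
      vertex 24.00 12.00 0.00
      vertex 18.00 22.39 0.00
      vertex 18.00 22.39 8.00
    endloop
  endfacet
  facet normal 0.8660 0.5001 0.0000
    outer loop
      vertex 24.00 12.00 0.00
      vertex 18.00 22.39 8.00
      vertex 24.00 12.00 8.00
    endloop
  endfacet
  facet normal 0.0000 1.0000 0.0000
    outer loop
      vertex 18.00 22.39 0.00
      vertex 6.00 22.39 0.00
      vertex 6.00 22.39 8.00
    endloop
  endfacet
  facet normal 0.0000 1.0000 0.0000
    outer loop
      vertex 18.00 22.39 0.00
      vertex 6.00 22.39 8.00
      vertex 18.00 22.39 8.00
    endloop
  endfacet
  facet normal -0.8660 0.5001 0.0000
    outer loop
      vertex 6.00 22.39 0.00
      vertex 0.00 12.00 0.00
      vertex 0.00 12.00 8.00
    endloop
  endfacet
  facet normal -0.8660 0.5001 0.0000
    outer loop
      vertex 6.00 22.39 0.00
      vertex 0.00 12.00 8.00
      vertex 6.00 22.39 8.00
    endloop
  endfacet
  facet normal -0.8660 -0.5001 0.0000
    outer loop
      vertex 0.00 12.00 0.00
      vertex 6.00 1.61 0.00
      vertex 6.00 1.61 8.00
    endloop
  endfacet
  facet normal -0.8660 -0.5001 0.0000
    outer loop
      vertex 0.00 12.00 0.00
      vertex 6.00 1.61 8.00
      vertex 0.00 12.00 8.00
    endloop
  endfacet
  facet normal 0.0000 -1.0000 0.0000
    outer loop
      vertex 6.00 1.61 0.00
      vertex 18.00 1.61 0.00
      vertex 18.00 1.61 8.00
    endloop
  endfacet
  facet normal 0.0000 -1.0000 0.0000
    outer loop
      vertex 6.00 1.61 0.00
      vertex 18.00 1.61 8.00
      vertex 6.00 1.61 8.00
    endloop
  endfacet
  facet normal 0.8660 -0.5001 0.0000
    outer loop
      vertex 18.00 1.61 0.00
      vertex 24.00 12.00 0.00
      vertex 24.00 12.00 8.00
    endloop
  endfacet
  facet normal 0.8660 -0.5001 0.0000
    outer loop
      vertex 18.00 1.61 0.00
      vertex 24.00 12.00 8.00
      vertex 18.00 1.61 8.00
    endloop
  endfacet
endsolid part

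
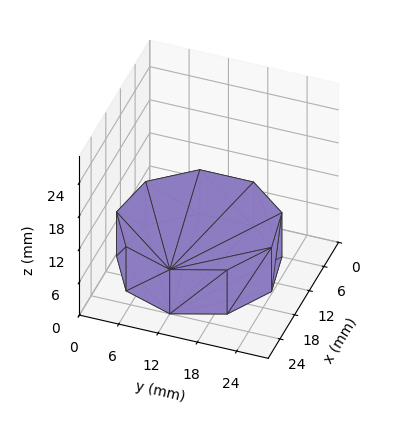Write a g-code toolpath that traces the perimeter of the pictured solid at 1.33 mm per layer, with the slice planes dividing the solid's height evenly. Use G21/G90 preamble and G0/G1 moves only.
Reading the render: the shape is a regular 9-sided prism (a cylinder approximated with 9 flat sides), circumscribed radius ≈ 12 mm, height ≈ 8 mm (dimensions read to the nearest mm from the axis ticks). For the g-code, the solid's height is divided into equal slices at the stated Δz and each level perimeter traced with G1 moves after a G0 lift.

; perimeter-only toolpath
G21 ; units = mm
G90 ; absolute positioning
G28 ; home
; layer 1
G0 Z1.33
G0 X24.00 Y12.00
G1 X21.19 Y19.71
G1 X14.08 Y23.82
G1 X6.00 Y22.39
G1 X0.72 Y16.10
G1 X0.72 Y7.90
G1 X6.00 Y1.61
G1 X14.08 Y0.18
G1 X21.19 Y4.29
G1 X24.00 Y12.00
; layer 2
G0 Z2.67
G0 X24.00 Y12.00
G1 X21.19 Y19.71
G1 X14.08 Y23.82
G1 X6.00 Y22.39
G1 X0.72 Y16.10
G1 X0.72 Y7.90
G1 X6.00 Y1.61
G1 X14.08 Y0.18
G1 X21.19 Y4.29
G1 X24.00 Y12.00
; layer 3
G0 Z4.00
G0 X24.00 Y12.00
G1 X21.19 Y19.71
G1 X14.08 Y23.82
G1 X6.00 Y22.39
G1 X0.72 Y16.10
G1 X0.72 Y7.90
G1 X6.00 Y1.61
G1 X14.08 Y0.18
G1 X21.19 Y4.29
G1 X24.00 Y12.00
; layer 4
G0 Z5.33
G0 X24.00 Y12.00
G1 X21.19 Y19.71
G1 X14.08 Y23.82
G1 X6.00 Y22.39
G1 X0.72 Y16.10
G1 X0.72 Y7.90
G1 X6.00 Y1.61
G1 X14.08 Y0.18
G1 X21.19 Y4.29
G1 X24.00 Y12.00
; layer 5
G0 Z6.67
G0 X24.00 Y12.00
G1 X21.19 Y19.71
G1 X14.08 Y23.82
G1 X6.00 Y22.39
G1 X0.72 Y16.10
G1 X0.72 Y7.90
G1 X6.00 Y1.61
G1 X14.08 Y0.18
G1 X21.19 Y4.29
G1 X24.00 Y12.00
; layer 6
G0 Z8.00
G0 X24.00 Y12.00
G1 X21.19 Y19.71
G1 X14.08 Y23.82
G1 X6.00 Y22.39
G1 X0.72 Y16.10
G1 X0.72 Y7.90
G1 X6.00 Y1.61
G1 X14.08 Y0.18
G1 X21.19 Y4.29
G1 X24.00 Y12.00
M2 ; end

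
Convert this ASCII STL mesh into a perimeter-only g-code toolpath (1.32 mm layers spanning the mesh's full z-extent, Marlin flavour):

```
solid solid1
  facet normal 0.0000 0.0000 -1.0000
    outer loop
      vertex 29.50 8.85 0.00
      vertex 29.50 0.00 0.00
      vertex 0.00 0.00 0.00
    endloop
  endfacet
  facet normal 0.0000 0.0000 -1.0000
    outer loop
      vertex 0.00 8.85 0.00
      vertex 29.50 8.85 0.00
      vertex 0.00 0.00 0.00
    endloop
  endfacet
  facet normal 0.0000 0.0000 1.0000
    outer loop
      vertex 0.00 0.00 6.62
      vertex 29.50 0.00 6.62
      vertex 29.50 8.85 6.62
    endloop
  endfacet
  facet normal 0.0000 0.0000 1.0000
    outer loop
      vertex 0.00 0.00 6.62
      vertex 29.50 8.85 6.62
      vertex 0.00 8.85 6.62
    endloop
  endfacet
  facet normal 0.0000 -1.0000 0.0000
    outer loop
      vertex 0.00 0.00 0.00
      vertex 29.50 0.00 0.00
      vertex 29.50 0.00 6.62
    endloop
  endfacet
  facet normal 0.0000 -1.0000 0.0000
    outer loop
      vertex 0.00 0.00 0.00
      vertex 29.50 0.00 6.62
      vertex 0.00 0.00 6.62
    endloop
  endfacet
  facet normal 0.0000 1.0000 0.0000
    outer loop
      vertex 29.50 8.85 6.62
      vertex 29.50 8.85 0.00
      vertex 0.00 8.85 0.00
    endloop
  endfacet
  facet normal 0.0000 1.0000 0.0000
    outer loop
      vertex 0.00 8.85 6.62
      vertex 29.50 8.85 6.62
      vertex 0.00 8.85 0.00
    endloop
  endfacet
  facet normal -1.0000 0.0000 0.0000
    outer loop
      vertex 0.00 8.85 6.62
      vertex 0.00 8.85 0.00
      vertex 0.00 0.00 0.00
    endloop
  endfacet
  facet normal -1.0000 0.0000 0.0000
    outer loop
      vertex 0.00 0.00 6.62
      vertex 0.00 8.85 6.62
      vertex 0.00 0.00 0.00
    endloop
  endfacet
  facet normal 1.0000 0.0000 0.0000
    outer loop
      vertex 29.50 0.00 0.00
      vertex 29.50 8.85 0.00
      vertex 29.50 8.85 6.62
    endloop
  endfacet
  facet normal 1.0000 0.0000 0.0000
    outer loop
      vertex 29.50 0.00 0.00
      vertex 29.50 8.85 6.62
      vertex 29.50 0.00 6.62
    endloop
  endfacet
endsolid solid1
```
; perimeter-only toolpath
G21 ; units = mm
G90 ; absolute positioning
G28 ; home
; layer 1
G0 Z1.32
G0 X0.00 Y0.00
G1 X29.50 Y0.00
G1 X29.50 Y8.85
G1 X0.00 Y8.85
G1 X0.00 Y0.00
; layer 2
G0 Z2.65
G0 X0.00 Y0.00
G1 X29.50 Y0.00
G1 X29.50 Y8.85
G1 X0.00 Y8.85
G1 X0.00 Y0.00
; layer 3
G0 Z3.97
G0 X0.00 Y0.00
G1 X29.50 Y0.00
G1 X29.50 Y8.85
G1 X0.00 Y8.85
G1 X0.00 Y0.00
; layer 4
G0 Z5.30
G0 X0.00 Y0.00
G1 X29.50 Y0.00
G1 X29.50 Y8.85
G1 X0.00 Y8.85
G1 X0.00 Y0.00
; layer 5
G0 Z6.62
G0 X0.00 Y0.00
G1 X29.50 Y0.00
G1 X29.50 Y8.85
G1 X0.00 Y8.85
G1 X0.00 Y0.00
M2 ; end

The solid is a rectangular box, roughly 29.5 × 8.85 mm footprint and 6.62 mm tall. Slicing at Δz = 1.32 mm — 5 equal slices spanning the solid's height, so layer i sits at z = i·h/5 — gives 5 non-empty perimeters. Each is a 4-segment closed polygon; G0 lifts to the layer z and rapids to the start vertex, then G1 traces the edges.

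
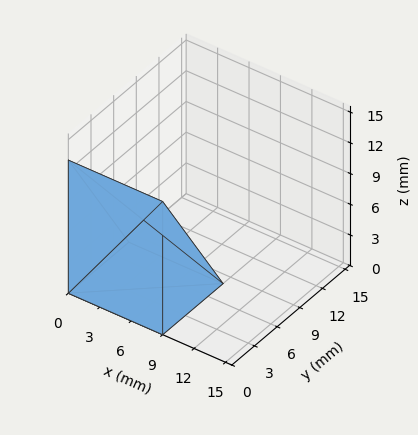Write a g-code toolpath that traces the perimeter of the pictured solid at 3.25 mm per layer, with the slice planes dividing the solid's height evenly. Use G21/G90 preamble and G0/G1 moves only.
Reading the render: the shape is a wedge (ramp): 9 × 8 mm base, rising to 13 mm along the y=0 edge and sloping linearly to z=0 at y=8 (dimensions read to the nearest mm from the axis ticks). For the g-code, the solid's height is divided into equal slices at the stated Δz and each level perimeter traced with G1 moves after a G0 lift.

; perimeter-only toolpath
G21 ; units = mm
G90 ; absolute positioning
G28 ; home
; layer 1
G0 Z3.25
G0 X0.00 Y0.00
G1 X9.00 Y0.00
G1 X9.00 Y6.00
G1 X0.00 Y6.00
G1 X0.00 Y0.00
; layer 2
G0 Z6.50
G0 X0.00 Y0.00
G1 X9.00 Y0.00
G1 X9.00 Y4.00
G1 X0.00 Y4.00
G1 X0.00 Y0.00
; layer 3
G0 Z9.75
G0 X0.00 Y0.00
G1 X9.00 Y0.00
G1 X9.00 Y2.00
G1 X0.00 Y2.00
G1 X0.00 Y0.00
M2 ; end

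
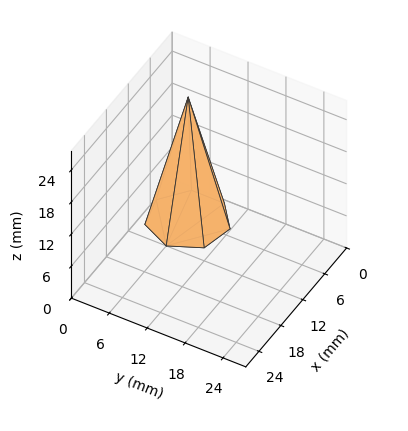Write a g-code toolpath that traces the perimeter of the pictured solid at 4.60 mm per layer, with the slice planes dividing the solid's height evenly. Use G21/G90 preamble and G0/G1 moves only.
Reading the render: the shape is a regular 7-sided pyramid, base circumscribed radius ≈ 6 mm, apex at z ≈ 23 mm (dimensions read to the nearest mm from the axis ticks). For the g-code, the solid's height is divided into equal slices at the stated Δz and each level perimeter traced with G1 moves after a G0 lift.

; perimeter-only toolpath
G21 ; units = mm
G90 ; absolute positioning
G28 ; home
; layer 1
G0 Z4.60
G0 X10.80 Y6.00
G1 X8.99 Y9.75
G1 X4.93 Y10.68
G1 X1.67 Y8.08
G1 X1.67 Y3.92
G1 X4.93 Y1.32
G1 X8.99 Y2.25
G1 X10.80 Y6.00
; layer 2
G0 Z9.20
G0 X9.60 Y6.00
G1 X8.24 Y8.81
G1 X5.20 Y9.51
G1 X2.75 Y7.56
G1 X2.75 Y4.44
G1 X5.20 Y2.49
G1 X8.24 Y3.19
G1 X9.60 Y6.00
; layer 3
G0 Z13.80
G0 X8.40 Y6.00
G1 X7.50 Y7.88
G1 X5.46 Y8.34
G1 X3.84 Y7.04
G1 X3.84 Y4.96
G1 X5.46 Y3.66
G1 X7.50 Y4.12
G1 X8.40 Y6.00
; layer 4
G0 Z18.40
G0 X7.20 Y6.00
G1 X6.75 Y6.94
G1 X5.73 Y7.17
G1 X4.92 Y6.52
G1 X4.92 Y5.48
G1 X5.73 Y4.83
G1 X6.75 Y5.06
G1 X7.20 Y6.00
M2 ; end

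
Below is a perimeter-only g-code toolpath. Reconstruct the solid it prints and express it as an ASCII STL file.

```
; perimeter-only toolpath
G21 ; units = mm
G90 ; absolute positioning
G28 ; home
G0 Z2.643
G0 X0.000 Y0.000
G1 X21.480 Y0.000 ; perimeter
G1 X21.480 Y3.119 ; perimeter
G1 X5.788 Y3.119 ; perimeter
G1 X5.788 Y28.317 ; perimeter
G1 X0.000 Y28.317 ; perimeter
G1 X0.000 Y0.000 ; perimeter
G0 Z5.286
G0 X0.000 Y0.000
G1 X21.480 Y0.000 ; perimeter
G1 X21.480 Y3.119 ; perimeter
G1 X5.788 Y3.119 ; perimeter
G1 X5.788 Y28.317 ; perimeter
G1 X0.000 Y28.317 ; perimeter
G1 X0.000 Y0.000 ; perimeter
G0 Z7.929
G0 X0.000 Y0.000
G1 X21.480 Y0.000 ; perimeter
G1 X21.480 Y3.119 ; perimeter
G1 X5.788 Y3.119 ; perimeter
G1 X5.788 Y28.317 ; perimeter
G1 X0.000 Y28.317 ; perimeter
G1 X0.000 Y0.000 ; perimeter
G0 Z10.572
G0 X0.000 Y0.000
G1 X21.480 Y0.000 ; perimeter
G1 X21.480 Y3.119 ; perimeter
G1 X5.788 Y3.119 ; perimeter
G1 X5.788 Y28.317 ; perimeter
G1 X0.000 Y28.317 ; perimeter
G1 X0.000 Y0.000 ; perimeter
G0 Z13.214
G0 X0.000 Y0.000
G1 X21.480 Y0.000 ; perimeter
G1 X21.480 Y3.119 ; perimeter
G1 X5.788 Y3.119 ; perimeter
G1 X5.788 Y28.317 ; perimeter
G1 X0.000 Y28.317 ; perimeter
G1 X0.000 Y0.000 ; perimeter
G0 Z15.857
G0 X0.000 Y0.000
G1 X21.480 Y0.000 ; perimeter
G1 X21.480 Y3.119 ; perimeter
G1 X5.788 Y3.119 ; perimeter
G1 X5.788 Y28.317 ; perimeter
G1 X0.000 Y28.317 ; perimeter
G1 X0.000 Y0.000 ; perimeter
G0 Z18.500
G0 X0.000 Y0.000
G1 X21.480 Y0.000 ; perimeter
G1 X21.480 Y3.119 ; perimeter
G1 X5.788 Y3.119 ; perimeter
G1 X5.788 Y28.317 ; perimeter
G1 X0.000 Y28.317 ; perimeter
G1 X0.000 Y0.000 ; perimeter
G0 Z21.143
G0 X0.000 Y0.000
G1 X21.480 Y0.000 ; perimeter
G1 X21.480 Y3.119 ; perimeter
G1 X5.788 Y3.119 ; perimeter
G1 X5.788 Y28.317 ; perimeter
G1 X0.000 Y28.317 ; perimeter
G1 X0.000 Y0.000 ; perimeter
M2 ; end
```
solid part
  facet normal 0.0000 0.0000 -1.0000
    outer loop
      vertex 21.480 3.119 0.000
      vertex 21.480 0.000 0.000
      vertex 0.000 0.000 0.000
    endloop
  endfacet
  facet normal 0.0000 0.0000 -1.0000
    outer loop
      vertex 5.788 3.119 0.000
      vertex 21.480 3.119 0.000
      vertex 0.000 0.000 0.000
    endloop
  endfacet
  facet normal 0.0000 0.0000 -1.0000
    outer loop
      vertex 5.788 28.317 0.000
      vertex 5.788 3.119 0.000
      vertex 0.000 0.000 0.000
    endloop
  endfacet
  facet normal 0.0000 0.0000 -1.0000
    outer loop
      vertex 0.000 28.317 0.000
      vertex 5.788 28.317 0.000
      vertex 0.000 0.000 0.000
    endloop
  endfacet
  facet normal 0.0000 0.0000 1.0000
    outer loop
      vertex 0.000 0.000 21.143
      vertex 21.480 0.000 21.143
      vertex 21.480 3.119 21.143
    endloop
  endfacet
  facet normal 0.0000 0.0000 1.0000
    outer loop
      vertex 0.000 0.000 21.143
      vertex 21.480 3.119 21.143
      vertex 5.788 3.119 21.143
    endloop
  endfacet
  facet normal 0.0000 0.0000 1.0000
    outer loop
      vertex 0.000 0.000 21.143
      vertex 5.788 3.119 21.143
      vertex 5.788 28.317 21.143
    endloop
  endfacet
  facet normal 0.0000 0.0000 1.0000
    outer loop
      vertex 0.000 0.000 21.143
      vertex 5.788 28.317 21.143
      vertex 0.000 28.317 21.143
    endloop
  endfacet
  facet normal 0.0000 -1.0000 0.0000
    outer loop
      vertex 0.000 0.000 0.000
      vertex 21.480 0.000 0.000
      vertex 21.480 0.000 21.143
    endloop
  endfacet
  facet normal 0.0000 -1.0000 0.0000
    outer loop
      vertex 0.000 0.000 0.000
      vertex 21.480 0.000 21.143
      vertex 0.000 0.000 21.143
    endloop
  endfacet
  facet normal 1.0000 0.0000 0.0000
    outer loop
      vertex 21.480 0.000 0.000
      vertex 21.480 3.119 0.000
      vertex 21.480 3.119 21.143
    endloop
  endfacet
  facet normal 1.0000 0.0000 0.0000
    outer loop
      vertex 21.480 0.000 0.000
      vertex 21.480 3.119 21.143
      vertex 21.480 0.000 21.143
    endloop
  endfacet
  facet normal 0.0000 1.0000 0.0000
    outer loop
      vertex 21.480 3.119 0.000
      vertex 5.788 3.119 0.000
      vertex 5.788 3.119 21.143
    endloop
  endfacet
  facet normal 0.0000 1.0000 0.0000
    outer loop
      vertex 21.480 3.119 0.000
      vertex 5.788 3.119 21.143
      vertex 21.480 3.119 21.143
    endloop
  endfacet
  facet normal 1.0000 0.0000 0.0000
    outer loop
      vertex 5.788 3.119 0.000
      vertex 5.788 28.317 0.000
      vertex 5.788 28.317 21.143
    endloop
  endfacet
  facet normal 1.0000 0.0000 0.0000
    outer loop
      vertex 5.788 3.119 0.000
      vertex 5.788 28.317 21.143
      vertex 5.788 3.119 21.143
    endloop
  endfacet
  facet normal 0.0000 1.0000 0.0000
    outer loop
      vertex 5.788 28.317 0.000
      vertex 0.000 28.317 0.000
      vertex 0.000 28.317 21.143
    endloop
  endfacet
  facet normal 0.0000 1.0000 0.0000
    outer loop
      vertex 5.788 28.317 0.000
      vertex 0.000 28.317 21.143
      vertex 5.788 28.317 21.143
    endloop
  endfacet
  facet normal -1.0000 0.0000 0.0000
    outer loop
      vertex 0.000 28.317 0.000
      vertex 0.000 0.000 0.000
      vertex 0.000 0.000 21.143
    endloop
  endfacet
  facet normal -1.0000 0.0000 0.0000
    outer loop
      vertex 0.000 28.317 0.000
      vertex 0.000 0.000 21.143
      vertex 0.000 28.317 21.143
    endloop
  endfacet
endsolid part

The G0 Z moves step by Δz≈2.643 mm. Every layer's G1 loop is the same polygon, so the solid is a straight extrusion of it from z=0 to z≈21.1. Closing with flat bottom and top caps and triangulating gives 20 facets — an L-shaped prism: outer 21.5 × 28.3 mm, arm thicknesses ≈ 3.12 mm (horizontal) and 5.79 mm (vertical), extruded 21.1 mm in z.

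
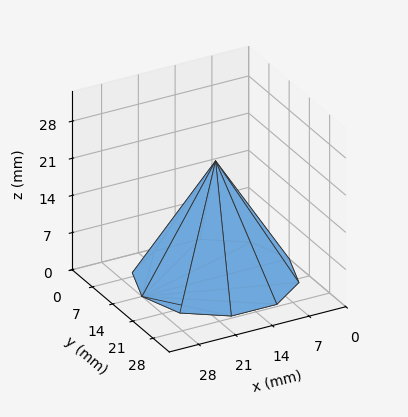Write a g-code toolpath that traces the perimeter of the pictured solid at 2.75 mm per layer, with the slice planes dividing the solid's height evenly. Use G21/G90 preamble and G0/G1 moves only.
Reading the render: the shape is a regular 10-sided pyramid, base circumscribed radius ≈ 14 mm, apex at z ≈ 22 mm (dimensions read to the nearest mm from the axis ticks). For the g-code, the solid's height is divided into equal slices at the stated Δz and each level perimeter traced with G1 moves after a G0 lift.

; perimeter-only toolpath
G21 ; units = mm
G90 ; absolute positioning
G28 ; home
; layer 1
G0 Z2.75
G0 X26.25 Y14.00
G1 X23.91 Y21.20
G1 X17.79 Y25.65
G1 X10.21 Y25.65
G1 X4.09 Y21.20
G1 X1.75 Y14.00
G1 X4.09 Y6.80
G1 X10.21 Y2.35
G1 X17.79 Y2.35
G1 X23.91 Y6.80
G1 X26.25 Y14.00
; layer 2
G0 Z5.50
G0 X24.50 Y14.00
G1 X22.50 Y20.17
G1 X17.25 Y23.98
G1 X10.75 Y23.98
G1 X5.50 Y20.17
G1 X3.50 Y14.00
G1 X5.50 Y7.83
G1 X10.75 Y4.02
G1 X17.25 Y4.02
G1 X22.50 Y7.83
G1 X24.50 Y14.00
; layer 3
G0 Z8.25
G0 X22.75 Y14.00
G1 X21.08 Y19.14
G1 X16.71 Y22.32
G1 X11.29 Y22.32
G1 X6.92 Y19.14
G1 X5.25 Y14.00
G1 X6.92 Y8.86
G1 X11.29 Y5.68
G1 X16.71 Y5.68
G1 X21.08 Y8.86
G1 X22.75 Y14.00
; layer 4
G0 Z11.00
G0 X21.00 Y14.00
G1 X19.66 Y18.12
G1 X16.16 Y20.66
G1 X11.84 Y20.66
G1 X8.34 Y18.12
G1 X7.00 Y14.00
G1 X8.34 Y9.88
G1 X11.84 Y7.34
G1 X16.16 Y7.34
G1 X19.66 Y9.88
G1 X21.00 Y14.00
; layer 5
G0 Z13.75
G0 X19.25 Y14.00
G1 X18.25 Y17.09
G1 X15.62 Y18.99
G1 X12.38 Y18.99
G1 X9.75 Y17.09
G1 X8.75 Y14.00
G1 X9.75 Y10.91
G1 X12.38 Y9.01
G1 X15.62 Y9.01
G1 X18.25 Y10.91
G1 X19.25 Y14.00
; layer 6
G0 Z16.50
G0 X17.50 Y14.00
G1 X16.83 Y16.06
G1 X15.08 Y17.33
G1 X12.92 Y17.33
G1 X11.17 Y16.06
G1 X10.50 Y14.00
G1 X11.17 Y11.94
G1 X12.92 Y10.67
G1 X15.08 Y10.67
G1 X16.83 Y11.94
G1 X17.50 Y14.00
; layer 7
G0 Z19.25
G0 X15.75 Y14.00
G1 X15.42 Y15.03
G1 X14.54 Y15.66
G1 X13.46 Y15.66
G1 X12.58 Y15.03
G1 X12.25 Y14.00
G1 X12.58 Y12.97
G1 X13.46 Y12.34
G1 X14.54 Y12.34
G1 X15.42 Y12.97
G1 X15.75 Y14.00
M2 ; end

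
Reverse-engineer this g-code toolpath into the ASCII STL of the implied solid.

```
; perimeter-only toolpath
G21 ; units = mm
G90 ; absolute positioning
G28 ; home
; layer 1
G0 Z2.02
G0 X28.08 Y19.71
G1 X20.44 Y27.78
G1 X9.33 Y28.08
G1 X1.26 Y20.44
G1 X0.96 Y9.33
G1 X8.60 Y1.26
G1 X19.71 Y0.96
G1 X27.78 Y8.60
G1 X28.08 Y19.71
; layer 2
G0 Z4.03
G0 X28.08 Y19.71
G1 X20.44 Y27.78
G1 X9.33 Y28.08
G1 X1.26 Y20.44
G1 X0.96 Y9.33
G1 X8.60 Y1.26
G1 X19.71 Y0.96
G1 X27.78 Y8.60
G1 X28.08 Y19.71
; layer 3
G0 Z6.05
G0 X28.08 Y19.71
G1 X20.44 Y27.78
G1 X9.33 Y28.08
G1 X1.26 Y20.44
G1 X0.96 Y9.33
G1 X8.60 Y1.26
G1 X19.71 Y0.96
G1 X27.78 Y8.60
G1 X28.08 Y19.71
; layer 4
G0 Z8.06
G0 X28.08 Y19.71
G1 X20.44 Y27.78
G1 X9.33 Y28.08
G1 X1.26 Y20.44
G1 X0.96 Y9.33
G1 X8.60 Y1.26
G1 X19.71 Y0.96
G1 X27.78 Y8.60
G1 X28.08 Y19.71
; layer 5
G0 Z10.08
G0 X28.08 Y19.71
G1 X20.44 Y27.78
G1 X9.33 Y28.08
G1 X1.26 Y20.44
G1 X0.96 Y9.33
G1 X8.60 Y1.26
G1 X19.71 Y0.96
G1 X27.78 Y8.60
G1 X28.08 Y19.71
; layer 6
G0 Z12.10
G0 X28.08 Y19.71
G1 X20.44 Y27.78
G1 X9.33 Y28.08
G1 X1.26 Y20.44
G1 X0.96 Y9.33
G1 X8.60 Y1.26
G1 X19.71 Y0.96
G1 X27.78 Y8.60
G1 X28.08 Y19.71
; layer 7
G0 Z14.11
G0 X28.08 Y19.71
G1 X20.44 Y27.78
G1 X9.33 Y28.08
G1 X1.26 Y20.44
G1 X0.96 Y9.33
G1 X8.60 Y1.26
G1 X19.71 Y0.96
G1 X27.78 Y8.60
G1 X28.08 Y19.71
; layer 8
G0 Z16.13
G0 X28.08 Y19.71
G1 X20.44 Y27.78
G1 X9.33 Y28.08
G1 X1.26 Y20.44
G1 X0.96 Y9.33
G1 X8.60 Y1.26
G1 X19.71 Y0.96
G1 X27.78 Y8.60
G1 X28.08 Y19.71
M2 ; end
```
solid part
  facet normal 0.0000 0.0000 -1.0000
    outer loop
      vertex 9.33 28.08 0.00
      vertex 20.44 27.78 0.00
      vertex 28.08 19.71 0.00
    endloop
  endfacet
  facet normal 0.0000 0.0000 -1.0000
    outer loop
      vertex 1.26 20.44 0.00
      vertex 9.33 28.08 0.00
      vertex 28.08 19.71 0.00
    endloop
  endfacet
  facet normal 0.0000 0.0000 -1.0000
    outer loop
      vertex 0.96 9.33 0.00
      vertex 1.26 20.44 0.00
      vertex 28.08 19.71 0.00
    endloop
  endfacet
  facet normal 0.0000 0.0000 -1.0000
    outer loop
      vertex 8.60 1.26 0.00
      vertex 0.96 9.33 0.00
      vertex 28.08 19.71 0.00
    endloop
  endfacet
  facet normal 0.0000 0.0000 -1.0000
    outer loop
      vertex 19.71 0.96 0.00
      vertex 8.60 1.26 0.00
      vertex 28.08 19.71 0.00
    endloop
  endfacet
  facet normal 0.0000 0.0000 -1.0000
    outer loop
      vertex 27.78 8.60 0.00
      vertex 19.71 0.96 0.00
      vertex 28.08 19.71 0.00
    endloop
  endfacet
  facet normal 0.0000 0.0000 1.0000
    outer loop
      vertex 28.08 19.71 16.13
      vertex 20.44 27.78 16.13
      vertex 9.33 28.08 16.13
    endloop
  endfacet
  facet normal 0.0000 0.0000 1.0000
    outer loop
      vertex 28.08 19.71 16.13
      vertex 9.33 28.08 16.13
      vertex 1.26 20.44 16.13
    endloop
  endfacet
  facet normal 0.0000 0.0000 1.0000
    outer loop
      vertex 28.08 19.71 16.13
      vertex 1.26 20.44 16.13
      vertex 0.96 9.33 16.13
    endloop
  endfacet
  facet normal 0.0000 0.0000 1.0000
    outer loop
      vertex 28.08 19.71 16.13
      vertex 0.96 9.33 16.13
      vertex 8.60 1.26 16.13
    endloop
  endfacet
  facet normal 0.0000 0.0000 1.0000
    outer loop
      vertex 28.08 19.71 16.13
      vertex 8.60 1.26 16.13
      vertex 19.71 0.96 16.13
    endloop
  endfacet
  facet normal 0.0000 0.0000 1.0000
    outer loop
      vertex 28.08 19.71 16.13
      vertex 19.71 0.96 16.13
      vertex 27.78 8.60 16.13
    endloop
  endfacet
  facet normal 0.7262 0.6875 0.0000
    outer loop
      vertex 28.08 19.71 0.00
      vertex 20.44 27.78 0.00
      vertex 20.44 27.78 16.13
    endloop
  endfacet
  facet normal 0.7262 0.6875 0.0000
    outer loop
      vertex 28.08 19.71 0.00
      vertex 20.44 27.78 16.13
      vertex 28.08 19.71 16.13
    endloop
  endfacet
  facet normal 0.0270 0.9996 0.0000
    outer loop
      vertex 20.44 27.78 0.00
      vertex 9.33 28.08 0.00
      vertex 9.33 28.08 16.13
    endloop
  endfacet
  facet normal 0.0270 0.9996 0.0000
    outer loop
      vertex 20.44 27.78 0.00
      vertex 9.33 28.08 16.13
      vertex 20.44 27.78 16.13
    endloop
  endfacet
  facet normal -0.6875 0.7262 0.0000
    outer loop
      vertex 9.33 28.08 0.00
      vertex 1.26 20.44 0.00
      vertex 1.26 20.44 16.13
    endloop
  endfacet
  facet normal -0.6875 0.7262 0.0000
    outer loop
      vertex 9.33 28.08 0.00
      vertex 1.26 20.44 16.13
      vertex 9.33 28.08 16.13
    endloop
  endfacet
  facet normal -0.9996 0.0270 0.0000
    outer loop
      vertex 1.26 20.44 0.00
      vertex 0.96 9.33 0.00
      vertex 0.96 9.33 16.13
    endloop
  endfacet
  facet normal -0.9996 0.0270 0.0000
    outer loop
      vertex 1.26 20.44 0.00
      vertex 0.96 9.33 16.13
      vertex 1.26 20.44 16.13
    endloop
  endfacet
  facet normal -0.7262 -0.6875 0.0000
    outer loop
      vertex 0.96 9.33 0.00
      vertex 8.60 1.26 0.00
      vertex 8.60 1.26 16.13
    endloop
  endfacet
  facet normal -0.7262 -0.6875 0.0000
    outer loop
      vertex 0.96 9.33 0.00
      vertex 8.60 1.26 16.13
      vertex 0.96 9.33 16.13
    endloop
  endfacet
  facet normal -0.0270 -0.9996 0.0000
    outer loop
      vertex 8.60 1.26 0.00
      vertex 19.71 0.96 0.00
      vertex 19.71 0.96 16.13
    endloop
  endfacet
  facet normal -0.0270 -0.9996 0.0000
    outer loop
      vertex 8.60 1.26 0.00
      vertex 19.71 0.96 16.13
      vertex 8.60 1.26 16.13
    endloop
  endfacet
  facet normal 0.6875 -0.7262 0.0000
    outer loop
      vertex 19.71 0.96 0.00
      vertex 27.78 8.60 0.00
      vertex 27.78 8.60 16.13
    endloop
  endfacet
  facet normal 0.6875 -0.7262 0.0000
    outer loop
      vertex 19.71 0.96 0.00
      vertex 27.78 8.60 16.13
      vertex 19.71 0.96 16.13
    endloop
  endfacet
  facet normal 0.9996 -0.0270 0.0000
    outer loop
      vertex 27.78 8.60 0.00
      vertex 28.08 19.71 0.00
      vertex 28.08 19.71 16.13
    endloop
  endfacet
  facet normal 0.9996 -0.0270 0.0000
    outer loop
      vertex 27.78 8.60 0.00
      vertex 28.08 19.71 16.13
      vertex 27.78 8.60 16.13
    endloop
  endfacet
endsolid part

The G0 Z moves step by Δz≈2.02 mm. Every layer's G1 loop is the same polygon, so the solid is a straight extrusion of it from z=0 to z≈16.1. Closing with flat bottom and top caps and triangulating gives 28 facets — a regular 8-sided prism (a cylinder approximated with 8 flat sides), circumscribed radius ≈ 14.5 mm, height ≈ 16.1 mm.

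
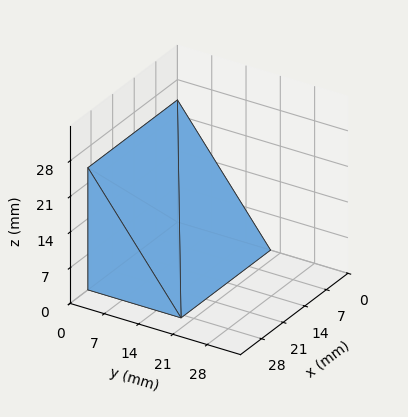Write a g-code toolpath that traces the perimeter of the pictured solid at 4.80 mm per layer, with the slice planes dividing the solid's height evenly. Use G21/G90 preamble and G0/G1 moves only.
Reading the render: the shape is a wedge (ramp): 29 × 19 mm base, rising to 24 mm along the y=0 edge and sloping linearly to z=0 at y=19 (dimensions read to the nearest mm from the axis ticks). For the g-code, the solid's height is divided into equal slices at the stated Δz and each level perimeter traced with G1 moves after a G0 lift.

; perimeter-only toolpath
G21 ; units = mm
G90 ; absolute positioning
G28 ; home
; layer 1
G0 Z4.80
G0 X0.00 Y0.00
G1 X29.00 Y0.00
G1 X29.00 Y15.20
G1 X0.00 Y15.20
G1 X0.00 Y0.00
; layer 2
G0 Z9.60
G0 X0.00 Y0.00
G1 X29.00 Y0.00
G1 X29.00 Y11.40
G1 X0.00 Y11.40
G1 X0.00 Y0.00
; layer 3
G0 Z14.40
G0 X0.00 Y0.00
G1 X29.00 Y0.00
G1 X29.00 Y7.60
G1 X0.00 Y7.60
G1 X0.00 Y0.00
; layer 4
G0 Z19.20
G0 X0.00 Y0.00
G1 X29.00 Y0.00
G1 X29.00 Y3.80
G1 X0.00 Y3.80
G1 X0.00 Y0.00
M2 ; end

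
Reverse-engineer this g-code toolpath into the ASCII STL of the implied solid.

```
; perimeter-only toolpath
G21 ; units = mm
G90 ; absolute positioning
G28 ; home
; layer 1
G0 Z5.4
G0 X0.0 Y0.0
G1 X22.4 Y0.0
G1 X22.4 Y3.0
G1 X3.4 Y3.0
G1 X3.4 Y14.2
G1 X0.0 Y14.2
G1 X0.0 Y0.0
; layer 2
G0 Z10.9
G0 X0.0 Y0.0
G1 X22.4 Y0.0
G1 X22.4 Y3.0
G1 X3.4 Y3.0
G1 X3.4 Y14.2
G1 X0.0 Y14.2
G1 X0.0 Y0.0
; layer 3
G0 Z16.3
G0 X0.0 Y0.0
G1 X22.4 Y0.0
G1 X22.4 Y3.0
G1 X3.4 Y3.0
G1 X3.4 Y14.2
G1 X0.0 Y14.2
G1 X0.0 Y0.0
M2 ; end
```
solid part
  facet normal 0.0000 0.0000 -1.0000
    outer loop
      vertex 22.4 3.0 0.0
      vertex 22.4 0.0 0.0
      vertex 0.0 0.0 0.0
    endloop
  endfacet
  facet normal 0.0000 0.0000 -1.0000
    outer loop
      vertex 3.4 3.0 0.0
      vertex 22.4 3.0 0.0
      vertex 0.0 0.0 0.0
    endloop
  endfacet
  facet normal 0.0000 0.0000 -1.0000
    outer loop
      vertex 3.4 14.2 0.0
      vertex 3.4 3.0 0.0
      vertex 0.0 0.0 0.0
    endloop
  endfacet
  facet normal 0.0000 0.0000 -1.0000
    outer loop
      vertex 0.0 14.2 0.0
      vertex 3.4 14.2 0.0
      vertex 0.0 0.0 0.0
    endloop
  endfacet
  facet normal 0.0000 0.0000 1.0000
    outer loop
      vertex 0.0 0.0 16.3
      vertex 22.4 0.0 16.3
      vertex 22.4 3.0 16.3
    endloop
  endfacet
  facet normal 0.0000 0.0000 1.0000
    outer loop
      vertex 0.0 0.0 16.3
      vertex 22.4 3.0 16.3
      vertex 3.4 3.0 16.3
    endloop
  endfacet
  facet normal 0.0000 0.0000 1.0000
    outer loop
      vertex 0.0 0.0 16.3
      vertex 3.4 3.0 16.3
      vertex 3.4 14.2 16.3
    endloop
  endfacet
  facet normal 0.0000 0.0000 1.0000
    outer loop
      vertex 0.0 0.0 16.3
      vertex 3.4 14.2 16.3
      vertex 0.0 14.2 16.3
    endloop
  endfacet
  facet normal 0.0000 -1.0000 0.0000
    outer loop
      vertex 0.0 0.0 0.0
      vertex 22.4 0.0 0.0
      vertex 22.4 0.0 16.3
    endloop
  endfacet
  facet normal 0.0000 -1.0000 0.0000
    outer loop
      vertex 0.0 0.0 0.0
      vertex 22.4 0.0 16.3
      vertex 0.0 0.0 16.3
    endloop
  endfacet
  facet normal 1.0000 0.0000 0.0000
    outer loop
      vertex 22.4 0.0 0.0
      vertex 22.4 3.0 0.0
      vertex 22.4 3.0 16.3
    endloop
  endfacet
  facet normal 1.0000 0.0000 0.0000
    outer loop
      vertex 22.4 0.0 0.0
      vertex 22.4 3.0 16.3
      vertex 22.4 0.0 16.3
    endloop
  endfacet
  facet normal 0.0000 1.0000 0.0000
    outer loop
      vertex 22.4 3.0 0.0
      vertex 3.4 3.0 0.0
      vertex 3.4 3.0 16.3
    endloop
  endfacet
  facet normal 0.0000 1.0000 0.0000
    outer loop
      vertex 22.4 3.0 0.0
      vertex 3.4 3.0 16.3
      vertex 22.4 3.0 16.3
    endloop
  endfacet
  facet normal 1.0000 0.0000 0.0000
    outer loop
      vertex 3.4 3.0 0.0
      vertex 3.4 14.2 0.0
      vertex 3.4 14.2 16.3
    endloop
  endfacet
  facet normal 1.0000 0.0000 0.0000
    outer loop
      vertex 3.4 3.0 0.0
      vertex 3.4 14.2 16.3
      vertex 3.4 3.0 16.3
    endloop
  endfacet
  facet normal 0.0000 1.0000 0.0000
    outer loop
      vertex 3.4 14.2 0.0
      vertex 0.0 14.2 0.0
      vertex 0.0 14.2 16.3
    endloop
  endfacet
  facet normal 0.0000 1.0000 0.0000
    outer loop
      vertex 3.4 14.2 0.0
      vertex 0.0 14.2 16.3
      vertex 3.4 14.2 16.3
    endloop
  endfacet
  facet normal -1.0000 0.0000 0.0000
    outer loop
      vertex 0.0 14.2 0.0
      vertex 0.0 0.0 0.0
      vertex 0.0 0.0 16.3
    endloop
  endfacet
  facet normal -1.0000 0.0000 0.0000
    outer loop
      vertex 0.0 14.2 0.0
      vertex 0.0 0.0 16.3
      vertex 0.0 14.2 16.3
    endloop
  endfacet
endsolid part

The G0 Z moves step by Δz≈5.4 mm. Every layer's G1 loop is the same polygon, so the solid is a straight extrusion of it from z=0 to z≈16.3. Closing with flat bottom and top caps and triangulating gives 20 facets — an L-shaped prism: outer 22.4 × 14.2 mm, arm thicknesses ≈ 3 mm (horizontal) and 3.4 mm (vertical), extruded 16.3 mm in z.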